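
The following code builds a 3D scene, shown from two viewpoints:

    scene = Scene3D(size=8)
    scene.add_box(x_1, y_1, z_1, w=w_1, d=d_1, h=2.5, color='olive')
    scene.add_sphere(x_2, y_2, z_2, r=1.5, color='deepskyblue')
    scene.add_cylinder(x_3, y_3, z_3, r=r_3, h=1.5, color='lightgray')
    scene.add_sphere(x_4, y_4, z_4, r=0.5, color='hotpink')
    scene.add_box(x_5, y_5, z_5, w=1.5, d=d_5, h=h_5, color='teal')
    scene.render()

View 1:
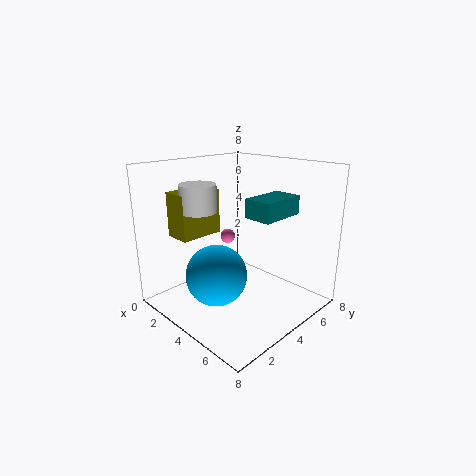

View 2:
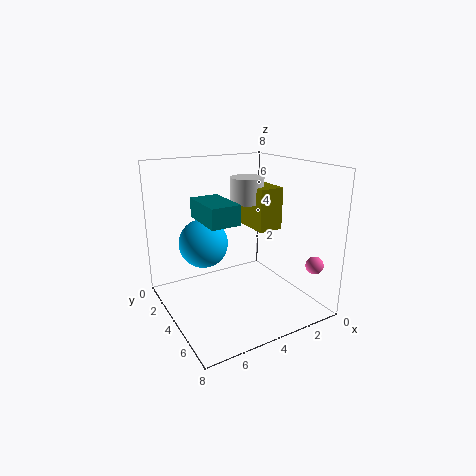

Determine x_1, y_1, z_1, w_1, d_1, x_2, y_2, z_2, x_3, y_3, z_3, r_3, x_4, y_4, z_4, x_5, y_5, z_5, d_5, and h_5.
x_1 = 1; y_1 = 1.5; z_1 = 4; w_1 = 1.5; d_1 = 2.5; x_2 = 5; y_2 = 1.5; z_2 = 3; x_3 = 2.5; y_3 = 2.5; z_3 = 5.5; r_3 = 1; x_4 = 0.5; y_4 = 6.5; z_4 = 2.5; x_5 = 5; y_5 = 3.5; z_5 = 5.5; d_5 = 2.5; h_5 = 1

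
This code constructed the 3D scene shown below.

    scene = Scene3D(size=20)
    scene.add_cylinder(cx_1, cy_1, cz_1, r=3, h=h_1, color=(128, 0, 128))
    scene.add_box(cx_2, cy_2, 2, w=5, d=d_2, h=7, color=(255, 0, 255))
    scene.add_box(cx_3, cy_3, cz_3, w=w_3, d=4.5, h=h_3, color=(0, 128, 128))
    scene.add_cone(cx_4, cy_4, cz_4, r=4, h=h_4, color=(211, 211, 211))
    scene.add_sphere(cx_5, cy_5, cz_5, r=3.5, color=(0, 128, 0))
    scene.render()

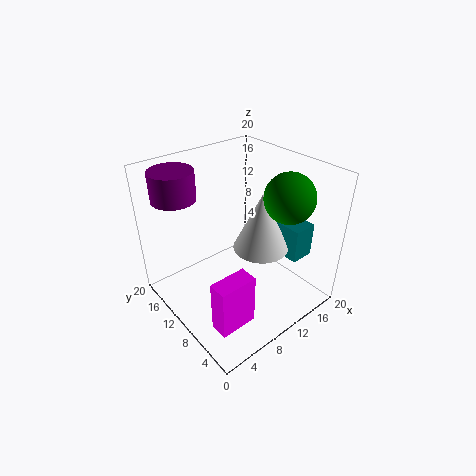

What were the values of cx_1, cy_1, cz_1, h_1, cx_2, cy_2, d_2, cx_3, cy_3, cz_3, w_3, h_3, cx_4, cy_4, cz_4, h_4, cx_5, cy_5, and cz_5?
cx_1 = 4; cy_1 = 16; cz_1 = 15.5; h_1 = 4; cx_2 = 2; cy_2 = 3; d_2 = 2.5; cx_3 = 16; cy_3 = 4.5; cz_3 = 6; w_3 = 3.5; h_3 = 5; cx_4 = 13.5; cy_4 = 9; cz_4 = 7.5; h_4 = 8.5; cx_5 = 16; cy_5 = 6.5; cz_5 = 15.5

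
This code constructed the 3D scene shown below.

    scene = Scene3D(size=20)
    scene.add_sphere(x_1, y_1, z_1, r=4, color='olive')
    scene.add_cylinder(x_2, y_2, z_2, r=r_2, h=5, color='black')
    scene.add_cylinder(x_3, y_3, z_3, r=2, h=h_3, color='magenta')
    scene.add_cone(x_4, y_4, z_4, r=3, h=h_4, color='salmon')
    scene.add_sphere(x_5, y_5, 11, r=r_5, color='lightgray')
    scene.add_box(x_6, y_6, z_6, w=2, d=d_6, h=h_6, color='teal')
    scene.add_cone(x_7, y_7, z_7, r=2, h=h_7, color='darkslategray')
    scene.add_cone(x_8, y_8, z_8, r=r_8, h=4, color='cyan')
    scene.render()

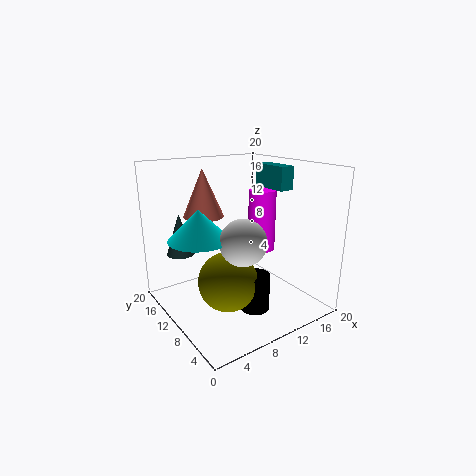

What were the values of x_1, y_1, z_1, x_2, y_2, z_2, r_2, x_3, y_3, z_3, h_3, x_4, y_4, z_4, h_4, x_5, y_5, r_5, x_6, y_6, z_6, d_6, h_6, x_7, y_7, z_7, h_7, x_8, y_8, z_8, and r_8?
x_1 = 7, y_1 = 8, z_1 = 5, x_2 = 10, y_2 = 6, z_2 = 1, r_2 = 2, x_3 = 15, y_3 = 11, z_3 = 7, h_3 = 9, x_4 = 8, y_4 = 16, z_4 = 12, h_4 = 7, x_5 = 8, y_5 = 6, r_5 = 3, x_6 = 13, y_6 = 5, z_6 = 17, d_6 = 5, h_6 = 3, x_7 = 4, y_7 = 16, z_7 = 7, h_7 = 6, x_8 = 4, y_8 = 10, z_8 = 11, r_8 = 4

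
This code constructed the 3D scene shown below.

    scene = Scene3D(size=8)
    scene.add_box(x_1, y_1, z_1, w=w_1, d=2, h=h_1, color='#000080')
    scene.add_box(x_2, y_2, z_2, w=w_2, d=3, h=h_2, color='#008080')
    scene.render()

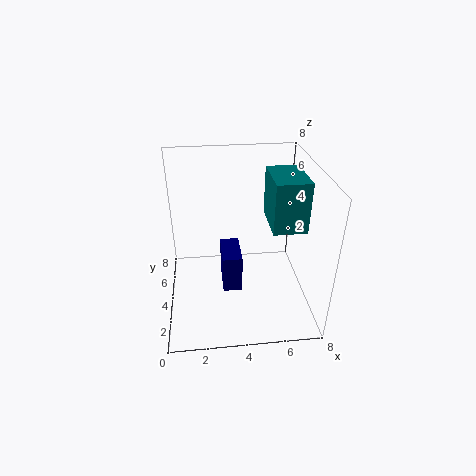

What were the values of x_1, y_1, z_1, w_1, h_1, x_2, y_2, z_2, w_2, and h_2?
x_1 = 3
y_1 = 2
z_1 = 2
w_1 = 1
h_1 = 2
x_2 = 6
y_2 = 4
z_2 = 4
w_2 = 2
h_2 = 3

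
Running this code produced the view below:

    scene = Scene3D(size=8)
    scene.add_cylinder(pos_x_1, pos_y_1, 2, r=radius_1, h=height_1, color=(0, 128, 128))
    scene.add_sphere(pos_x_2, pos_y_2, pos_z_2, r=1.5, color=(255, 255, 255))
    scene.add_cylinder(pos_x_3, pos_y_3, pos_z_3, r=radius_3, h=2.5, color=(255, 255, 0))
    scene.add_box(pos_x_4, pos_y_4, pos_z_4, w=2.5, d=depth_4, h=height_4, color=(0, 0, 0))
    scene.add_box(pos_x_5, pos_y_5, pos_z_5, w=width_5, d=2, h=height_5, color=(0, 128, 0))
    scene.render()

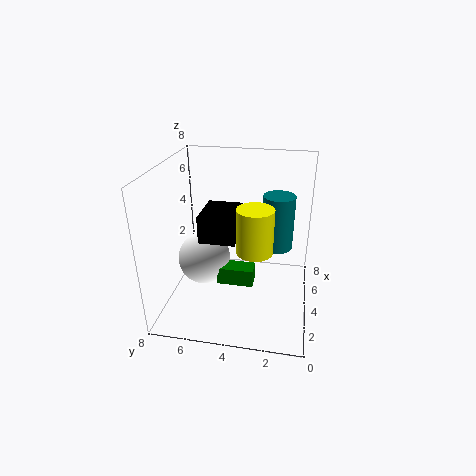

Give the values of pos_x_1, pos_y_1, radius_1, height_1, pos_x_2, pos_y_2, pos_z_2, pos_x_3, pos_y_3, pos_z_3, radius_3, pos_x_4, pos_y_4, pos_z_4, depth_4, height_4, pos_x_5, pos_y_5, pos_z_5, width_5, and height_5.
pos_x_1 = 7; pos_y_1 = 2; radius_1 = 1; height_1 = 3.5; pos_x_2 = 4; pos_y_2 = 6; pos_z_2 = 2.5; pos_x_3 = 3.5; pos_y_3 = 3; pos_z_3 = 3.5; radius_3 = 1; pos_x_4 = 3; pos_y_4 = 4; pos_z_4 = 4; depth_4 = 2; height_4 = 1.5; pos_x_5 = 3; pos_y_5 = 3; pos_z_5 = 1.5; width_5 = 1; height_5 = 1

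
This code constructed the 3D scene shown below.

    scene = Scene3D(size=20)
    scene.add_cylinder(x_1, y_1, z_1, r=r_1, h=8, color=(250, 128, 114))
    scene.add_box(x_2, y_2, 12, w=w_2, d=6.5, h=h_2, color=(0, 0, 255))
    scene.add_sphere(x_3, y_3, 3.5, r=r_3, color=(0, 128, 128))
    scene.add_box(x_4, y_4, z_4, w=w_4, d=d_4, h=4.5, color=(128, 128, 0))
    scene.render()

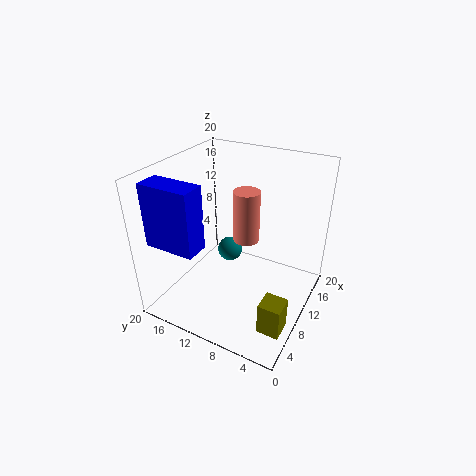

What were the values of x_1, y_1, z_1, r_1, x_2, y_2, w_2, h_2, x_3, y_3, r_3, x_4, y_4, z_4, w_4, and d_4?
x_1 = 14.5; y_1 = 11; z_1 = 7; r_1 = 2; x_2 = 0.5; y_2 = 11; w_2 = 3; h_2 = 8; x_3 = 15.5; y_3 = 14.5; r_3 = 2; x_4 = 4; y_4 = 1; z_4 = 0.5; w_4 = 3; d_4 = 3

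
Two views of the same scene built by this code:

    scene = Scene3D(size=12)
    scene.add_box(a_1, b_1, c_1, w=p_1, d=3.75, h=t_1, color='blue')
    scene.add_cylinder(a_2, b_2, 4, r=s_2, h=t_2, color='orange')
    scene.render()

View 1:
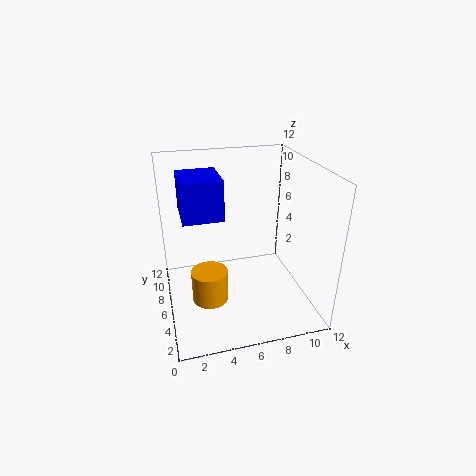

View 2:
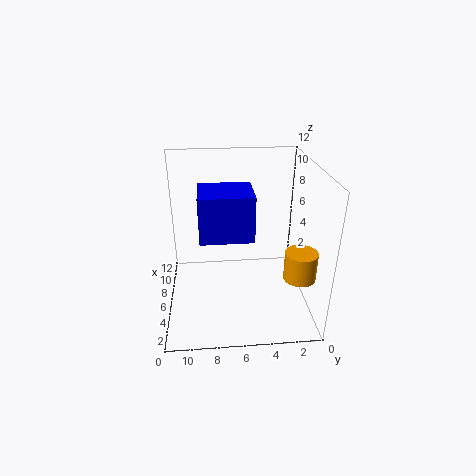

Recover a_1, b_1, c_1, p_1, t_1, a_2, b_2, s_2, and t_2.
a_1 = 1.5, b_1 = 5.25, c_1 = 8, p_1 = 3.25, t_1 = 3.25, a_2 = 2.75, b_2 = 1.5, s_2 = 1.25, t_2 = 2.25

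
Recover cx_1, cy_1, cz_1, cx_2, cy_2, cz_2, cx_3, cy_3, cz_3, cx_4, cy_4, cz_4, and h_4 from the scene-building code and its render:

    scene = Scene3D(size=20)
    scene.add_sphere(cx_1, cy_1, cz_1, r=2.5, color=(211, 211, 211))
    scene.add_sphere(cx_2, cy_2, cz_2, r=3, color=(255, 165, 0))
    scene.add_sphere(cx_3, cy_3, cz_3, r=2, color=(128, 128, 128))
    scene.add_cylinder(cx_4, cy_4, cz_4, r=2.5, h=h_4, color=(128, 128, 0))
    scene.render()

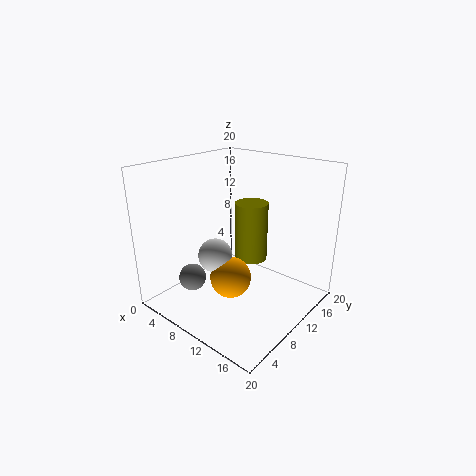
cx_1 = 6.5; cy_1 = 9; cz_1 = 6.5; cx_2 = 9; cy_2 = 9.5; cz_2 = 3.5; cx_3 = 4; cy_3 = 6.5; cz_3 = 3; cx_4 = 8.5; cy_4 = 15; cz_4 = 4.5; h_4 = 9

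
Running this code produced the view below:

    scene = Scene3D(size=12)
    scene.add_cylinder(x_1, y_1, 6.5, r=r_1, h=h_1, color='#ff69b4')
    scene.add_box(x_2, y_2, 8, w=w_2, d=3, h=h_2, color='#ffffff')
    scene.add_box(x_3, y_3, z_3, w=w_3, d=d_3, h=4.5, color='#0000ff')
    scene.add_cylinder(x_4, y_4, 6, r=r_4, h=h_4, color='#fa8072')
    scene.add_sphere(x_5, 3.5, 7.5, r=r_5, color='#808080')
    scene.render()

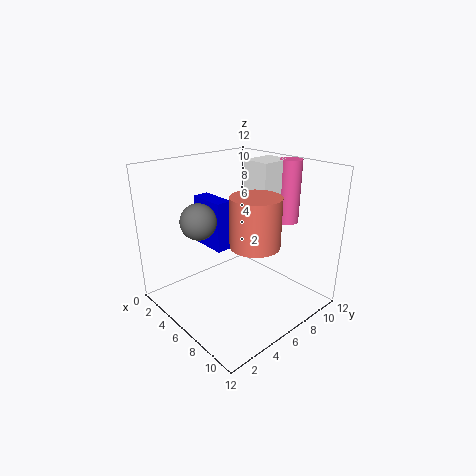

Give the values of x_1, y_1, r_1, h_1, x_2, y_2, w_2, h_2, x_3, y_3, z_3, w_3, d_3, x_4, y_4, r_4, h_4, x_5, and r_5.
x_1 = 7; y_1 = 11; r_1 = 1; h_1 = 5.5; x_2 = 4.5; y_2 = 8; w_2 = 2.5; h_2 = 4; x_3 = 0.5; y_3 = 5.5; z_3 = 4; w_3 = 3.5; d_3 = 1.5; x_4 = 8; y_4 = 6; r_4 = 2; h_4 = 4; x_5 = 4; r_5 = 1.5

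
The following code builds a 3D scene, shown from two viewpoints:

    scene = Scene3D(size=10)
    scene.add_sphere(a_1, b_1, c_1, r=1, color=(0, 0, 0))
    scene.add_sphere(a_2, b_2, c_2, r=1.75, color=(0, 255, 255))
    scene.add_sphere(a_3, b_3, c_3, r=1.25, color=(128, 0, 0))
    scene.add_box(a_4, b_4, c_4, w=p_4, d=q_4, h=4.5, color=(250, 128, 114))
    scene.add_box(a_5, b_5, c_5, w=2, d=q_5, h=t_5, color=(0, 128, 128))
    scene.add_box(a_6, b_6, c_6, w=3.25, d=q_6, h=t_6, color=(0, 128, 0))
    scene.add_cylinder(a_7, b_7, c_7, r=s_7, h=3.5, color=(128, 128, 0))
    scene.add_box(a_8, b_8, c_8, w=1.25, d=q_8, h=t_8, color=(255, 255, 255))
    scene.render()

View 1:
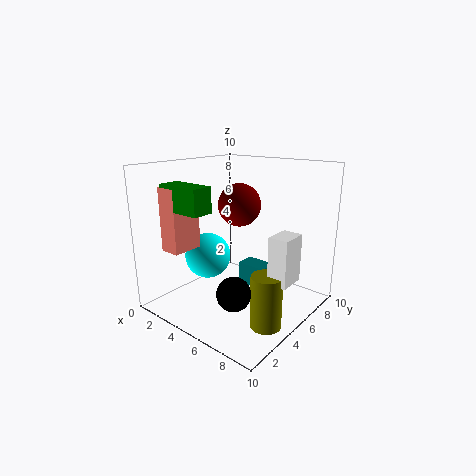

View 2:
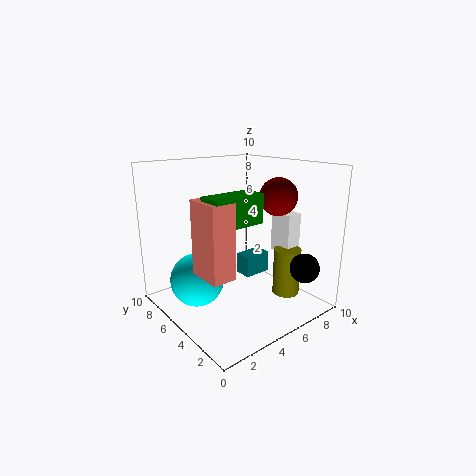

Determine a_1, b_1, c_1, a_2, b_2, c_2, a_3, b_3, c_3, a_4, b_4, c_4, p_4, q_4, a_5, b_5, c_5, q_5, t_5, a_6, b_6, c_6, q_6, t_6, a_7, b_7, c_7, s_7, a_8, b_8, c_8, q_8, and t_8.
a_1 = 7.75
b_1 = 1.25
c_1 = 3.25
a_2 = 1.75
b_2 = 5.25
c_2 = 2.75
a_3 = 6.75
b_3 = 3
c_3 = 8
a_4 = 0.75
b_4 = 1.75
c_4 = 4
p_4 = 1.5
q_4 = 2.25
a_5 = 5.5
b_5 = 4.5
c_5 = 2
q_5 = 1.25
t_5 = 1.5
a_6 = 1
b_6 = 1.75
c_6 = 7
q_6 = 1.5
t_6 = 1.75
a_7 = 8.5
b_7 = 3.5
c_7 = 0.25
s_7 = 1
a_8 = 8.5
b_8 = 3.5
c_8 = 3.25
q_8 = 1.75
t_8 = 3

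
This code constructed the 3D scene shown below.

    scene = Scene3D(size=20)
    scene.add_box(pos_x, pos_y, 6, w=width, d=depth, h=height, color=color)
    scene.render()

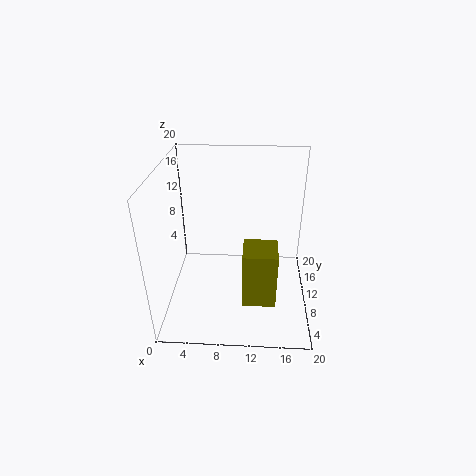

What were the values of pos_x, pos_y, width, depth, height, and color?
pos_x = 11, pos_y = 1, width = 4, depth = 4, height = 7, color = 'olive'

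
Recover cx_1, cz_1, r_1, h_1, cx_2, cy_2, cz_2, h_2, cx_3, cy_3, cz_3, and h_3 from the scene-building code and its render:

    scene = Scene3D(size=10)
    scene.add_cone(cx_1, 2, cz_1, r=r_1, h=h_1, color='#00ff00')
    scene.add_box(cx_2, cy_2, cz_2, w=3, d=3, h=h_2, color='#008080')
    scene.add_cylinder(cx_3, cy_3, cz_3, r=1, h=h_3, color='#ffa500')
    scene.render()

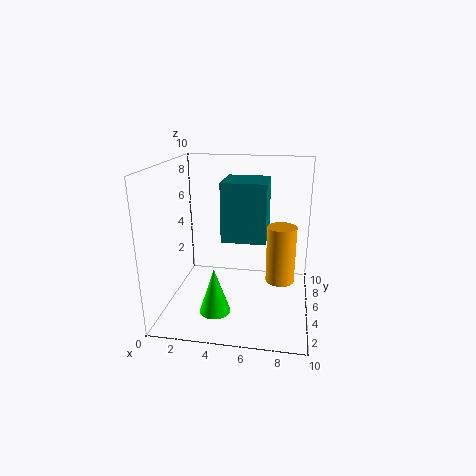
cx_1 = 4
cz_1 = 1
r_1 = 1
h_1 = 3
cx_2 = 4
cy_2 = 4
cz_2 = 5
h_2 = 4
cx_3 = 8
cy_3 = 5
cz_3 = 2
h_3 = 4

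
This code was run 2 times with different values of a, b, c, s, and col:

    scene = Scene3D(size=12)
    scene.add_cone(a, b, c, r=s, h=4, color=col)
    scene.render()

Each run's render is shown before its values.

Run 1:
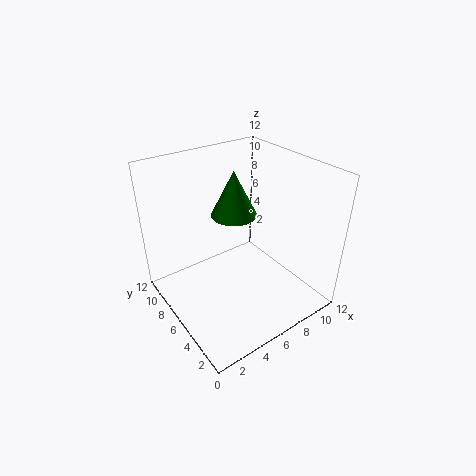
a = 7, b = 8, c = 7, s = 2, col = 'green'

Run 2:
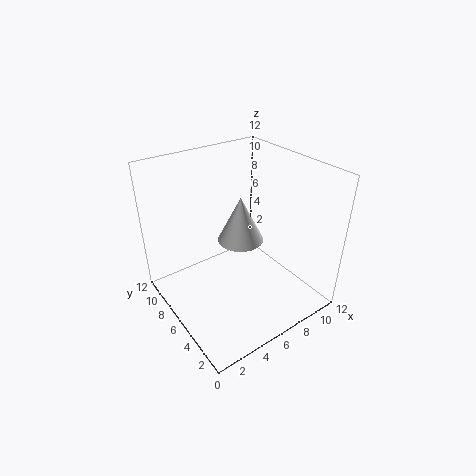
a = 7, b = 7, c = 5, s = 2, col = 'white'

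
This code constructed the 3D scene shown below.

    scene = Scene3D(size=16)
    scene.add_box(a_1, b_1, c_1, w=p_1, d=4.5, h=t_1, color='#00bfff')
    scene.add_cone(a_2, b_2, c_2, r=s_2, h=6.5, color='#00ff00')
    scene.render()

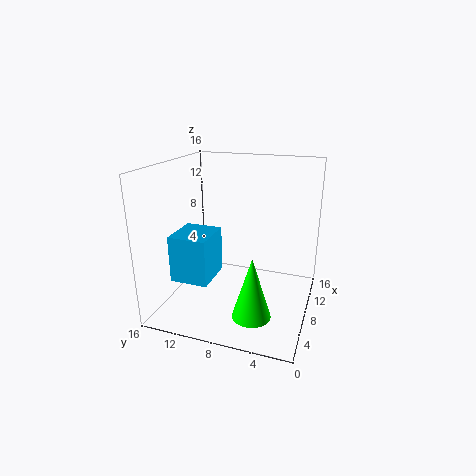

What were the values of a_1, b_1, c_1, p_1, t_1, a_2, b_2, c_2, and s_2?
a_1 = 5.5
b_1 = 11
c_1 = 2.5
p_1 = 5
t_1 = 5.5
a_2 = 3.5
b_2 = 5
c_2 = 1.5
s_2 = 2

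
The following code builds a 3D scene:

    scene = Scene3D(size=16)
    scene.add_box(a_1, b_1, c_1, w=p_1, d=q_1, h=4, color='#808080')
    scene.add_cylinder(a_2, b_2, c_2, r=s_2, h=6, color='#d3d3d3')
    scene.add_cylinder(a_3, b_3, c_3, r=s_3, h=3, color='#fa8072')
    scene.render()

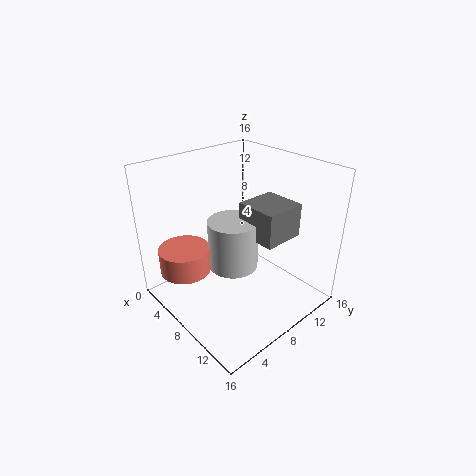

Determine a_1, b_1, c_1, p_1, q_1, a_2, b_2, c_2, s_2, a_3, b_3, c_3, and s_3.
a_1 = 6, b_1 = 10, c_1 = 7, p_1 = 5, q_1 = 5, a_2 = 6, b_2 = 9, c_2 = 3, s_2 = 3, a_3 = 3, b_3 = 4, c_3 = 3, s_3 = 3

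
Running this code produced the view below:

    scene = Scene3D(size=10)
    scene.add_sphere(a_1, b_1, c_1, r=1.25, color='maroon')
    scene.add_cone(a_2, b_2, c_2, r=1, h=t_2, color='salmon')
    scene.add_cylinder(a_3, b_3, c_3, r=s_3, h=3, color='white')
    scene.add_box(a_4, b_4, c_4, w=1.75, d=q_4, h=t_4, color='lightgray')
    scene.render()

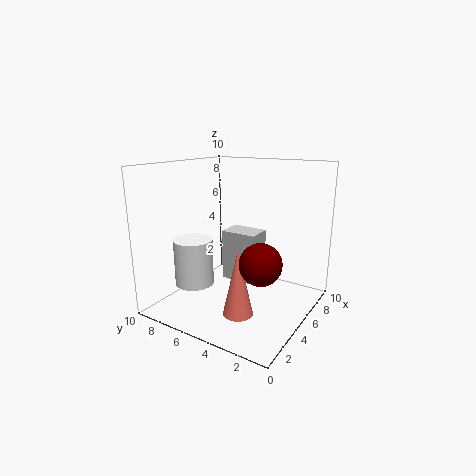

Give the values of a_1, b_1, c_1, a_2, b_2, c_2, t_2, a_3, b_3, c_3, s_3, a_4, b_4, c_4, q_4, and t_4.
a_1 = 2.25; b_1 = 1.75; c_1 = 4.75; a_2 = 3; b_2 = 3.75; c_2 = 0.5; t_2 = 4.5; a_3 = 2; b_3 = 6.5; c_3 = 2.5; s_3 = 1.25; a_4 = 4.5; b_4 = 3.5; c_4 = 2; q_4 = 2.5; t_4 = 3.5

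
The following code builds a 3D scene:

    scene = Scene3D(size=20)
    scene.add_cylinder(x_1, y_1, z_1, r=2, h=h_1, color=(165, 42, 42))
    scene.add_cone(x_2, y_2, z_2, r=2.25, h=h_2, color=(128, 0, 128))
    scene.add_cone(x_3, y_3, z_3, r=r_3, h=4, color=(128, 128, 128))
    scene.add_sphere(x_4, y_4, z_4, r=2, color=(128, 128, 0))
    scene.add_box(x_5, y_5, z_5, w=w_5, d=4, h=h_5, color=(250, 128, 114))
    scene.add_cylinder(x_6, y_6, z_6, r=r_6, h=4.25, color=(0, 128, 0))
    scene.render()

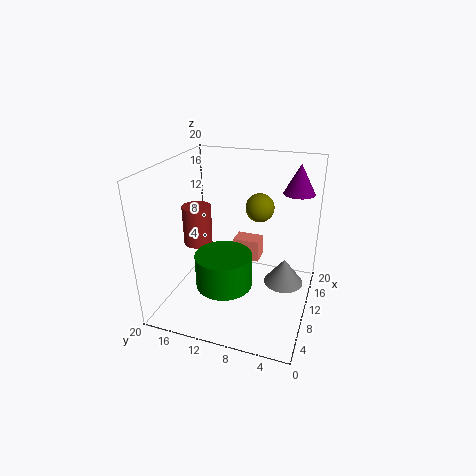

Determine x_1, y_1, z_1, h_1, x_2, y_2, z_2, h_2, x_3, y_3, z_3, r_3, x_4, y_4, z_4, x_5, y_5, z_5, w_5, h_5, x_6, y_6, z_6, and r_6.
x_1 = 9.25; y_1 = 15.75; z_1 = 8.75; h_1 = 5.5; x_2 = 16; y_2 = 3; z_2 = 15.25; h_2 = 4.25; x_3 = 14.25; y_3 = 4; z_3 = 1.25; r_3 = 3; x_4 = 12.75; y_4 = 7.75; z_4 = 13.75; x_5 = 13.5; y_5 = 8; z_5 = 4.5; w_5 = 2.75; h_5 = 3.25; x_6 = 4; y_6 = 9.75; z_6 = 6.5; r_6 = 3.5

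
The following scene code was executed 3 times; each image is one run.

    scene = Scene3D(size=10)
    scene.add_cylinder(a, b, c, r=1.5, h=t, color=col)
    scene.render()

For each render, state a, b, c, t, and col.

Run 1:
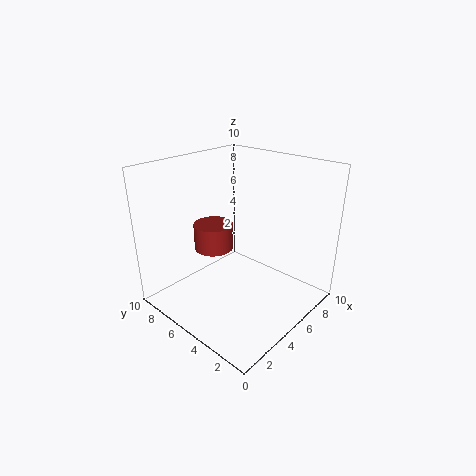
a = 5.5, b = 8, c = 3, t = 2, col = 'brown'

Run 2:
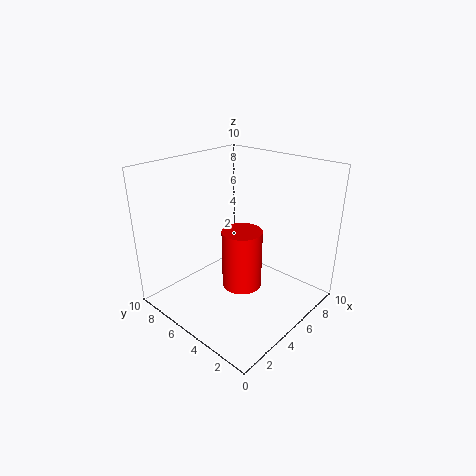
a = 6, b = 5.5, c = 0.5, t = 4.5, col = 'red'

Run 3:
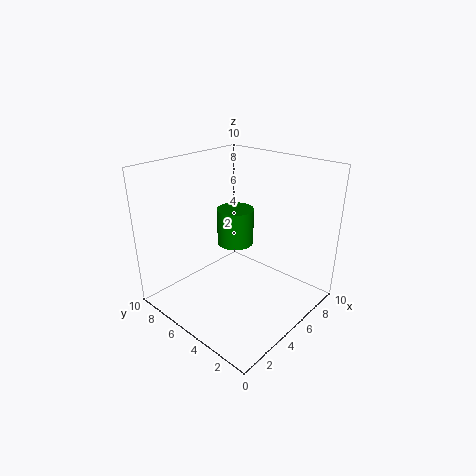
a = 8, b = 8, c = 2.5, t = 3, col = 'green'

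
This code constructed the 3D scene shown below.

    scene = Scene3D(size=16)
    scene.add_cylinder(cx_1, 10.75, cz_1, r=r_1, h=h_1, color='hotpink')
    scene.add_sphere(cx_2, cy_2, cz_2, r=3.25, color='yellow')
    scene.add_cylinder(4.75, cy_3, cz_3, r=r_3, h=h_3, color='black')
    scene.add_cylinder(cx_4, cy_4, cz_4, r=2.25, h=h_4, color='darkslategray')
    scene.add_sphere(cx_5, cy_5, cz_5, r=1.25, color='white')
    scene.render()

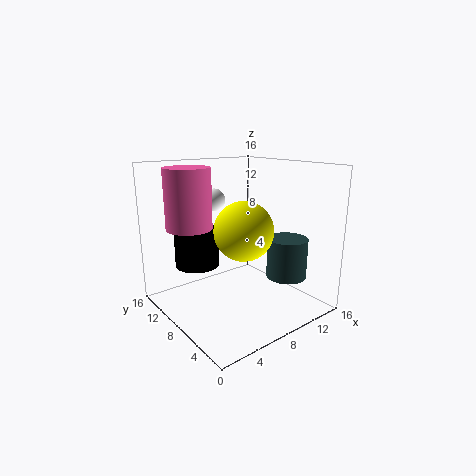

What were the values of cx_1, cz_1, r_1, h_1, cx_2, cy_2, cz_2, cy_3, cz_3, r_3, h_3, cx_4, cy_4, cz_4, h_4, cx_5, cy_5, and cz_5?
cx_1 = 3.5; cz_1 = 9.25; r_1 = 2.5; h_1 = 6.5; cx_2 = 8; cy_2 = 7; cz_2 = 9; cy_3 = 11.5; cz_3 = 4.5; r_3 = 2.5; h_3 = 4.25; cx_4 = 12.25; cy_4 = 4.5; cz_4 = 3.5; h_4 = 4.5; cx_5 = 6.75; cy_5 = 10.75; cz_5 = 12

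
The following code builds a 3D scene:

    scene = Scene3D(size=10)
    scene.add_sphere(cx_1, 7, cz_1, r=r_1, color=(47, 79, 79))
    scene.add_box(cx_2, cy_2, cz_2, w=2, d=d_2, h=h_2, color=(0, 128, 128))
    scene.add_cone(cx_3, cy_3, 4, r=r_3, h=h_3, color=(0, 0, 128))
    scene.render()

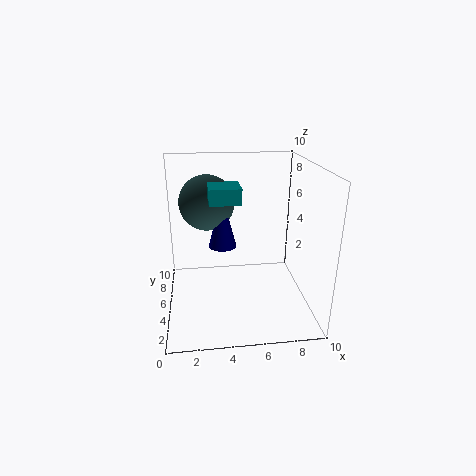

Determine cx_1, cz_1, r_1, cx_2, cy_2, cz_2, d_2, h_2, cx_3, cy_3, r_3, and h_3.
cx_1 = 3; cz_1 = 7; r_1 = 2; cx_2 = 3; cy_2 = 3; cz_2 = 8; d_2 = 2; h_2 = 1; cx_3 = 4; cy_3 = 6; r_3 = 1; h_3 = 4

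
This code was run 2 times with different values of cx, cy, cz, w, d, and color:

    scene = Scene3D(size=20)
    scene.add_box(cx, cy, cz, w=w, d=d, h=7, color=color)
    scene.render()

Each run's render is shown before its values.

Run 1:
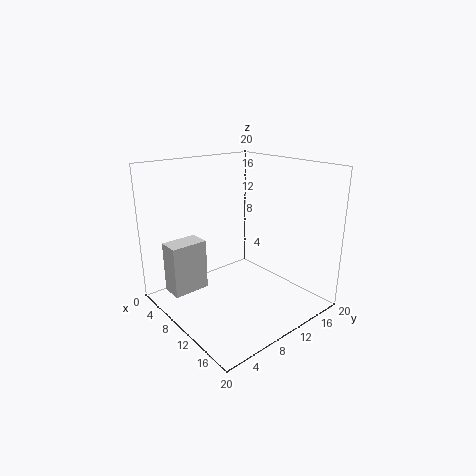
cx = 5
cy = 1
cz = 3
w = 3
d = 5
color = 'lightgray'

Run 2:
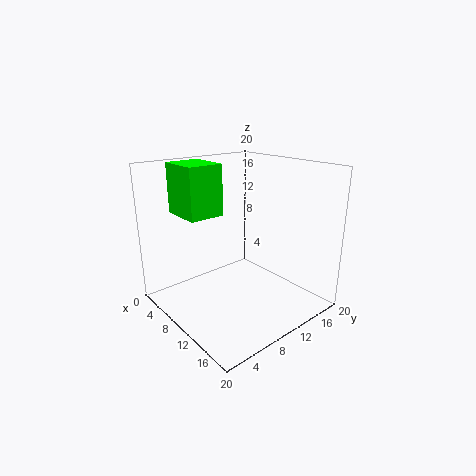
cx = 2
cy = 4
cz = 13
w = 6
d = 5
color = 'lime'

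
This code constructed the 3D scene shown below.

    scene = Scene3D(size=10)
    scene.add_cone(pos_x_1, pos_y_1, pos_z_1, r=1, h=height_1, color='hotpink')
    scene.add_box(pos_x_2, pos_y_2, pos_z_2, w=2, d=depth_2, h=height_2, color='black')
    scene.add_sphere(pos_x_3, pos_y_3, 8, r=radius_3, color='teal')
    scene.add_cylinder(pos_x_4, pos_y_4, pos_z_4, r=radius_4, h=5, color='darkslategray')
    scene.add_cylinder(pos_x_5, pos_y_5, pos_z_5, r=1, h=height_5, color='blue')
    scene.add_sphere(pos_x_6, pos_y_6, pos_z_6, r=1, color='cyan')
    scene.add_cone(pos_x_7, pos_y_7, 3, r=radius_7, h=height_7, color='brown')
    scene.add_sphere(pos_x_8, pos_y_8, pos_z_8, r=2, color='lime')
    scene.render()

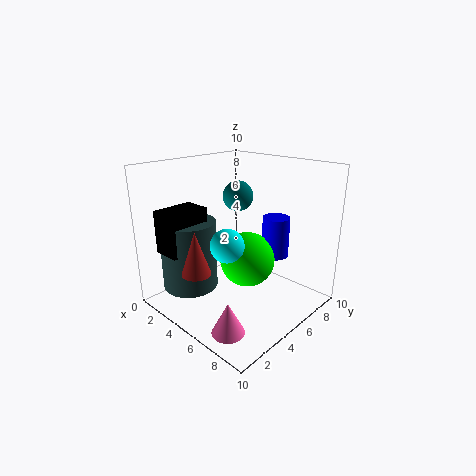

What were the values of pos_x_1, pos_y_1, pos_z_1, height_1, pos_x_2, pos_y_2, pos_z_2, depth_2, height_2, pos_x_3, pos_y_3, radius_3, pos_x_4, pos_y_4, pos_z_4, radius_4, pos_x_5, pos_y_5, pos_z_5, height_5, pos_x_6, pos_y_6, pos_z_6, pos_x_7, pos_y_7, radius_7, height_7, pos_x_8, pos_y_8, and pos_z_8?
pos_x_1 = 8
pos_y_1 = 1
pos_z_1 = 1
height_1 = 2
pos_x_2 = 1
pos_y_2 = 1
pos_z_2 = 4
depth_2 = 3
height_2 = 3
pos_x_3 = 5
pos_y_3 = 5
radius_3 = 1
pos_x_4 = 2
pos_y_4 = 3
pos_z_4 = 1
radius_4 = 2
pos_x_5 = 6
pos_y_5 = 8
pos_z_5 = 3
height_5 = 3
pos_x_6 = 7
pos_y_6 = 2
pos_z_6 = 6
pos_x_7 = 4
pos_y_7 = 2
radius_7 = 1
height_7 = 3
pos_x_8 = 5
pos_y_8 = 6
pos_z_8 = 3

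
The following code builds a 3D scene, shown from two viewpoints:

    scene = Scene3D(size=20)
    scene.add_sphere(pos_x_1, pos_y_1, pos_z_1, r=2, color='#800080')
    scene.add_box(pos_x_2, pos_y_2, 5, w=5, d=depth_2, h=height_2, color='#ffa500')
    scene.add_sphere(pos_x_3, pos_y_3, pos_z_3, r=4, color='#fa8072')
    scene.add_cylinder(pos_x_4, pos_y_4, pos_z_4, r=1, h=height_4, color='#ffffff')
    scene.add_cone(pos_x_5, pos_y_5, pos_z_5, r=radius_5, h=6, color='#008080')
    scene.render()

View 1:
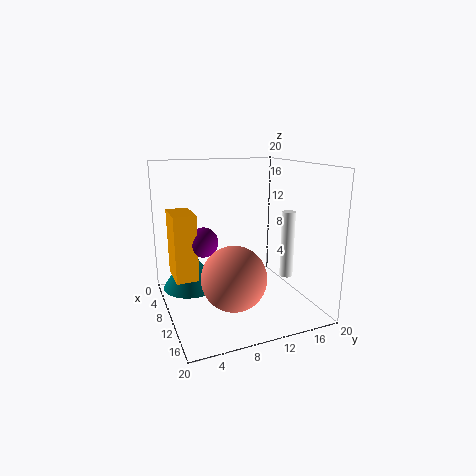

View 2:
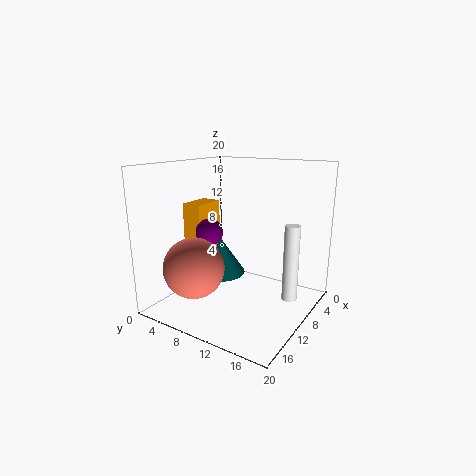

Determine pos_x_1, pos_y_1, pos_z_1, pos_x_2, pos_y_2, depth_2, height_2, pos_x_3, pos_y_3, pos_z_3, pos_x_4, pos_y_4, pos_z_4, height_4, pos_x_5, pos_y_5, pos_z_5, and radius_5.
pos_x_1 = 10
pos_y_1 = 5
pos_z_1 = 10
pos_x_2 = 6
pos_y_2 = 1
depth_2 = 3
height_2 = 9
pos_x_3 = 16
pos_y_3 = 7
pos_z_3 = 7
pos_x_4 = 10
pos_y_4 = 18
pos_z_4 = 3
height_4 = 10
pos_x_5 = 6
pos_y_5 = 4
pos_z_5 = 2
radius_5 = 4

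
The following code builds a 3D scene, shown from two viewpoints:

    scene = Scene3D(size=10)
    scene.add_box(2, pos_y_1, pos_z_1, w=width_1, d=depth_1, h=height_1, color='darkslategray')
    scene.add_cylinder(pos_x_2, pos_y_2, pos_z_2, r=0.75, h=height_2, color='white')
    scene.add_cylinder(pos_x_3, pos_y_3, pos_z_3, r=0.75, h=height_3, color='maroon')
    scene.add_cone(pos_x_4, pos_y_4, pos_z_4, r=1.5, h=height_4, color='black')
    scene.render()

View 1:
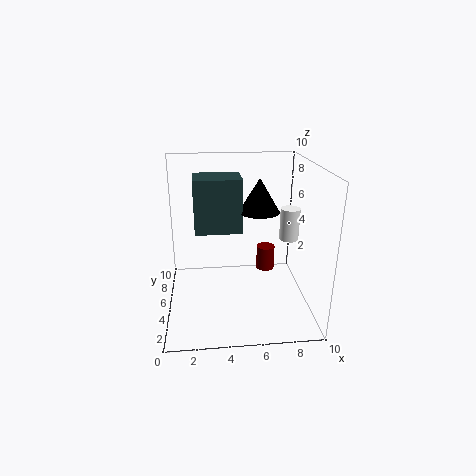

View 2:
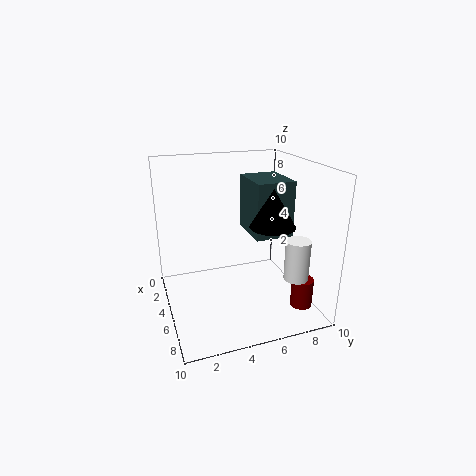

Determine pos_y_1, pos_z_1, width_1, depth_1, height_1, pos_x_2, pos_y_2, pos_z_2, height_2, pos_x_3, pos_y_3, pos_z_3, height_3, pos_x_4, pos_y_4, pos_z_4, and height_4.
pos_y_1 = 6.25; pos_z_1 = 4.75; width_1 = 3.5; depth_1 = 2.75; height_1 = 4; pos_x_2 = 9.25; pos_y_2 = 7.25; pos_z_2 = 3.75; height_2 = 2.5; pos_x_3 = 7.75; pos_y_3 = 8.75; pos_z_3 = 0.5; height_3 = 2; pos_x_4 = 6.75; pos_y_4 = 6.75; pos_z_4 = 6.25; height_4 = 2.5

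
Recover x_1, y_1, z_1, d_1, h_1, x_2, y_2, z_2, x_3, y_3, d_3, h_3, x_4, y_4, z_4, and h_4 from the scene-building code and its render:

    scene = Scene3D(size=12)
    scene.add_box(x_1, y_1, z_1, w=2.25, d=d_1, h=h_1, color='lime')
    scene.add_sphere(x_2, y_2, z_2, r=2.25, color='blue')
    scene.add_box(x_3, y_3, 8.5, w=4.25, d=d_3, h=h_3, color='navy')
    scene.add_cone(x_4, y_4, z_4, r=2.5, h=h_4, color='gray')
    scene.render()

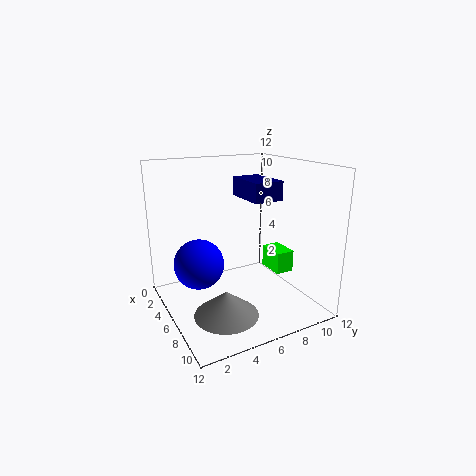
x_1 = 6.75
y_1 = 8
z_1 = 3.5
d_1 = 1.5
h_1 = 1.75
x_2 = 3.25
y_2 = 3.5
z_2 = 3
x_3 = 1.25
y_3 = 8
d_3 = 2.75
h_3 = 1.75
x_4 = 8.75
y_4 = 3.5
z_4 = 1
h_4 = 2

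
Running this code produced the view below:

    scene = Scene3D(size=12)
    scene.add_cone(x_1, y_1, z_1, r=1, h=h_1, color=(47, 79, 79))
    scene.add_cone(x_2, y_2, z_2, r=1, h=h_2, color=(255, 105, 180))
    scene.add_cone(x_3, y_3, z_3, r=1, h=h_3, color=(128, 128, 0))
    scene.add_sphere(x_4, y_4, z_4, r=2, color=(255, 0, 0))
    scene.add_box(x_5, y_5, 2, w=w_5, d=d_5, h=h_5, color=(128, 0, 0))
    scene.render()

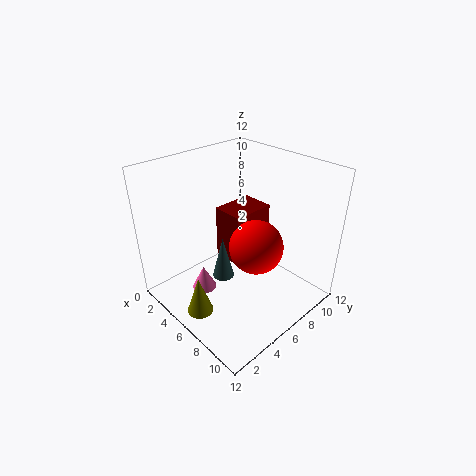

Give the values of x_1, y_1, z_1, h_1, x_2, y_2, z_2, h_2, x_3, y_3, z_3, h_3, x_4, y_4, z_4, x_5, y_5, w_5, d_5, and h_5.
x_1 = 4, y_1 = 6, z_1 = 1, h_1 = 4, x_2 = 5, y_2 = 3, z_2 = 2, h_2 = 2, x_3 = 7, y_3 = 1, z_3 = 2, h_3 = 3, x_4 = 9, y_4 = 5, z_4 = 7, x_5 = 2, y_5 = 7, w_5 = 3, d_5 = 4, h_5 = 5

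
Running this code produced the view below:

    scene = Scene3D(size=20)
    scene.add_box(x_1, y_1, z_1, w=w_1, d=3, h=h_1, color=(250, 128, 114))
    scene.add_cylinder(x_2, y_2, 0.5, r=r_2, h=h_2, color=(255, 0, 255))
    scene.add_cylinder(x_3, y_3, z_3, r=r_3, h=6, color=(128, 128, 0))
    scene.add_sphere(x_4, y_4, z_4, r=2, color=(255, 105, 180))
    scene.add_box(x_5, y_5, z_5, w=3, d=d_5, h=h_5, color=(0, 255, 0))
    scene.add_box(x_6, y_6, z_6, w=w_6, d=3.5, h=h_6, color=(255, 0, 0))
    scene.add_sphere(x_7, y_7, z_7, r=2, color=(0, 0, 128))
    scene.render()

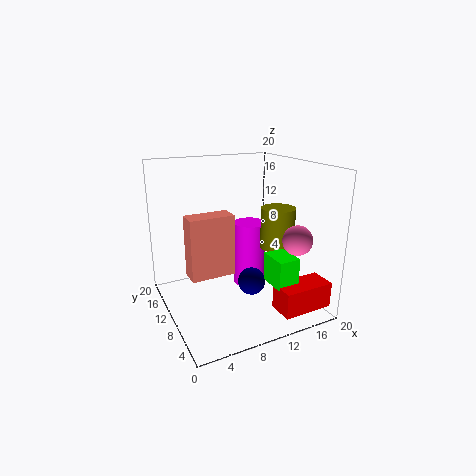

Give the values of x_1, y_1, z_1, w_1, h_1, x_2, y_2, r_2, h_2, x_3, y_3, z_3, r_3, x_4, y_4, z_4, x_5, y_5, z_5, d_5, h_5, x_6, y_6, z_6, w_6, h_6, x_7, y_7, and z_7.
x_1 = 3.5
y_1 = 11
z_1 = 4
w_1 = 6.5
h_1 = 9
x_2 = 14
y_2 = 14
r_2 = 2.5
h_2 = 10
x_3 = 16.5
y_3 = 10
z_3 = 7.5
r_3 = 2.5
x_4 = 16
y_4 = 4.5
z_4 = 10.5
x_5 = 12.5
y_5 = 3
z_5 = 4.5
d_5 = 4
h_5 = 4
x_6 = 12.5
y_6 = 1
z_6 = 1.5
w_6 = 7
h_6 = 3.5
x_7 = 12
y_7 = 9.5
z_7 = 3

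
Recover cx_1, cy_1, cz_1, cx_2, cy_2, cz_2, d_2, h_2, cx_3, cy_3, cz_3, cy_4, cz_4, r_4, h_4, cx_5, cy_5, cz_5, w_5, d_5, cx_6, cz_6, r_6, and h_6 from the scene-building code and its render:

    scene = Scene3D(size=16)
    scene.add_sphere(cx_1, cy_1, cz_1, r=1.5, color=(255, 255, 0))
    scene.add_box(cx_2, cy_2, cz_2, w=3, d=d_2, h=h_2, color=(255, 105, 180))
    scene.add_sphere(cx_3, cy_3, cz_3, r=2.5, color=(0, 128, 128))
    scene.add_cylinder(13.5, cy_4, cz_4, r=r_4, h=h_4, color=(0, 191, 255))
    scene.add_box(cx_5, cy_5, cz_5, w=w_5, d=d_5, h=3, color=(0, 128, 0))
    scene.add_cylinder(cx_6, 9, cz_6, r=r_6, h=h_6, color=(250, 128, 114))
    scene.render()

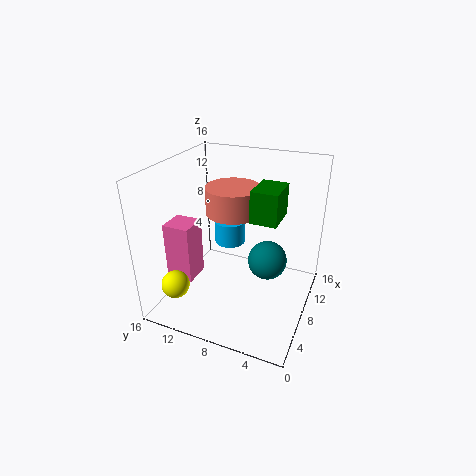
cx_1 = 2.5; cy_1 = 13; cz_1 = 4; cx_2 = 4; cy_2 = 12; cz_2 = 3.5; d_2 = 3; h_2 = 6.5; cx_3 = 13; cy_3 = 6; cz_3 = 2.5; cy_4 = 11.5; cz_4 = 4; r_4 = 2; h_4 = 3; cx_5 = 3.5; cy_5 = 2.5; cz_5 = 12.5; w_5 = 3.5; d_5 = 2.5; cx_6 = 9; cz_6 = 10.5; r_6 = 3; h_6 = 3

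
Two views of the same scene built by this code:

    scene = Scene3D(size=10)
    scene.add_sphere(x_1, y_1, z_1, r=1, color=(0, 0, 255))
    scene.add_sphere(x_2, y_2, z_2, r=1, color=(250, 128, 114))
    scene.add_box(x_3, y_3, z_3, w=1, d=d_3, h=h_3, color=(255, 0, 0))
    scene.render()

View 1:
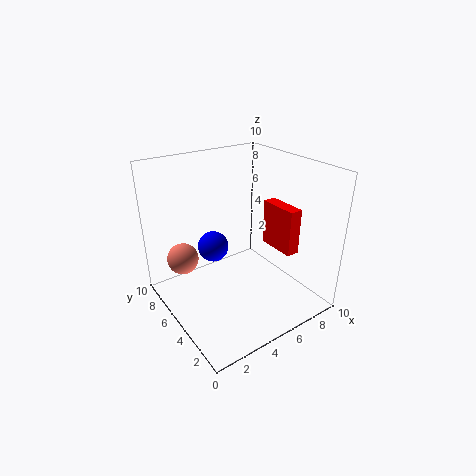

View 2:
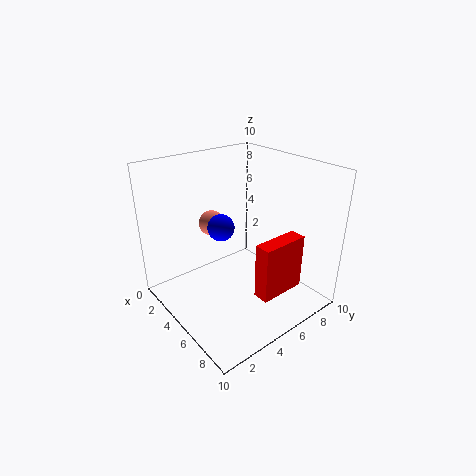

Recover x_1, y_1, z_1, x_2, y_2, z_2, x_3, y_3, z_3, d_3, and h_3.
x_1 = 3; y_1 = 5; z_1 = 5; x_2 = 1; y_2 = 5.5; z_2 = 4.5; x_3 = 8.5; y_3 = 3.5; z_3 = 3; d_3 = 3; h_3 = 3.5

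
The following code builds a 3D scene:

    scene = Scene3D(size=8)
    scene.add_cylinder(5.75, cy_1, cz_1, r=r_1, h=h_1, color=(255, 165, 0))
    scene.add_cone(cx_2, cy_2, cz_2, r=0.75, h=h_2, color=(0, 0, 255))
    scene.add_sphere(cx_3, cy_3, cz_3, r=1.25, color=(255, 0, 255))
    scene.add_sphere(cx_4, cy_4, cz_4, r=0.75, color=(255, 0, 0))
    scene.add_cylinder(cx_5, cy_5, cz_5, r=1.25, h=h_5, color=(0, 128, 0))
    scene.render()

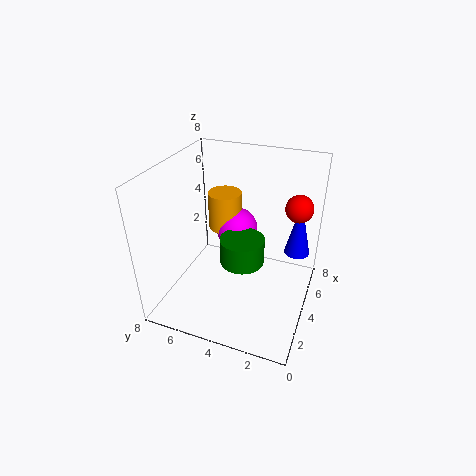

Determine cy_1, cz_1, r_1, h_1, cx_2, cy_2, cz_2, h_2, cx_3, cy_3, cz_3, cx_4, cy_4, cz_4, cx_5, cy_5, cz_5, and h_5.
cy_1 = 5.5
cz_1 = 3.5
r_1 = 1
h_1 = 2.25
cx_2 = 6
cy_2 = 1
cz_2 = 2.5
h_2 = 3.25
cx_3 = 5.75
cy_3 = 4.75
cz_3 = 3.5
cx_4 = 5.25
cy_4 = 1
cz_4 = 5.75
cx_5 = 4
cy_5 = 3.75
cz_5 = 2.5
h_5 = 1.5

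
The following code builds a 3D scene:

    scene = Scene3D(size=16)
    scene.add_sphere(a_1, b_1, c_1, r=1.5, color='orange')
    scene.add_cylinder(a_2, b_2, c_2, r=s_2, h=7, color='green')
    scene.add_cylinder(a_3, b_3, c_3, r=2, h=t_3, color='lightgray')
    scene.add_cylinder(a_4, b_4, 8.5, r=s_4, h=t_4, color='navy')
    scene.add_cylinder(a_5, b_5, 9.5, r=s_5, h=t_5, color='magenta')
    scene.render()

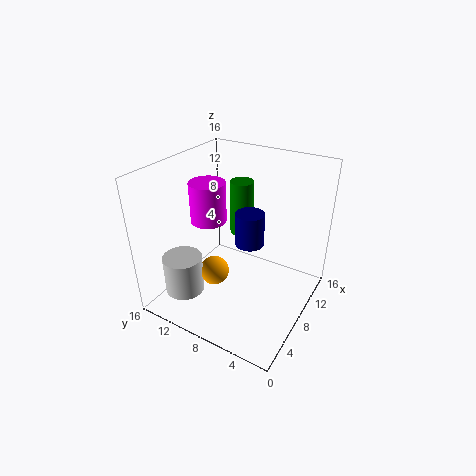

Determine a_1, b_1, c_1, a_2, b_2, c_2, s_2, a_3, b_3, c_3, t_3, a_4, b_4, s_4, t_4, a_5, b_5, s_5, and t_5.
a_1 = 4
b_1 = 8.5
c_1 = 6
a_2 = 14
b_2 = 11
c_2 = 5
s_2 = 1.5
a_3 = 2
b_3 = 11
c_3 = 4
t_3 = 4
a_4 = 7
b_4 = 6
s_4 = 1.5
t_4 = 3.5
a_5 = 7.5
b_5 = 11.5
s_5 = 2
t_5 = 4.5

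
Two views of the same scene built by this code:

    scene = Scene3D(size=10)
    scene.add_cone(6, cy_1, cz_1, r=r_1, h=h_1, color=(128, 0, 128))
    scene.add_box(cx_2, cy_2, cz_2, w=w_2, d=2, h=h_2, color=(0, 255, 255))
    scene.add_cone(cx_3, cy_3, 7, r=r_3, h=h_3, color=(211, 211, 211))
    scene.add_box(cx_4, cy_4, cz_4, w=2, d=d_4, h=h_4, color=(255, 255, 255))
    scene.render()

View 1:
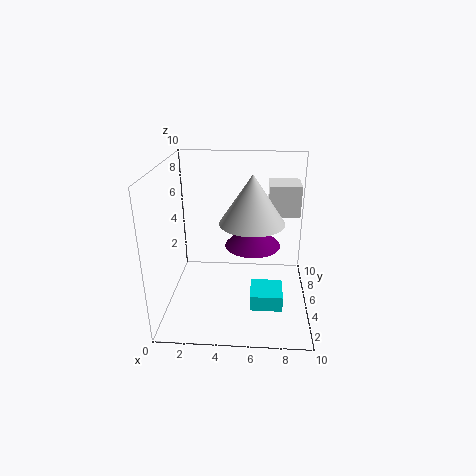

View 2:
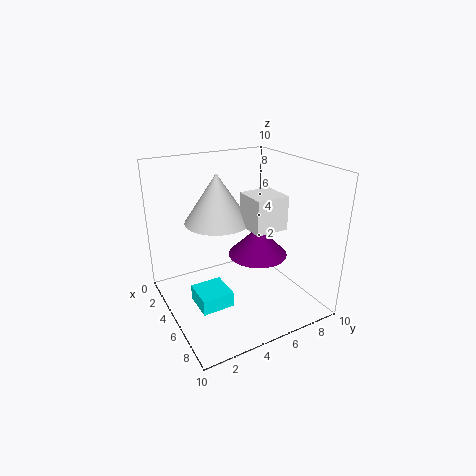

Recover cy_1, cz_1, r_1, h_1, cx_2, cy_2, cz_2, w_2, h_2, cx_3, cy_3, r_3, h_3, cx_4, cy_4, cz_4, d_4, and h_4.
cy_1 = 6
cz_1 = 4
r_1 = 2
h_1 = 2
cx_2 = 6
cy_2 = 1
cz_2 = 2
w_2 = 2
h_2 = 1
cx_3 = 6
cy_3 = 3
r_3 = 2
h_3 = 3
cx_4 = 7
cy_4 = 4
cz_4 = 7
d_4 = 2
h_4 = 2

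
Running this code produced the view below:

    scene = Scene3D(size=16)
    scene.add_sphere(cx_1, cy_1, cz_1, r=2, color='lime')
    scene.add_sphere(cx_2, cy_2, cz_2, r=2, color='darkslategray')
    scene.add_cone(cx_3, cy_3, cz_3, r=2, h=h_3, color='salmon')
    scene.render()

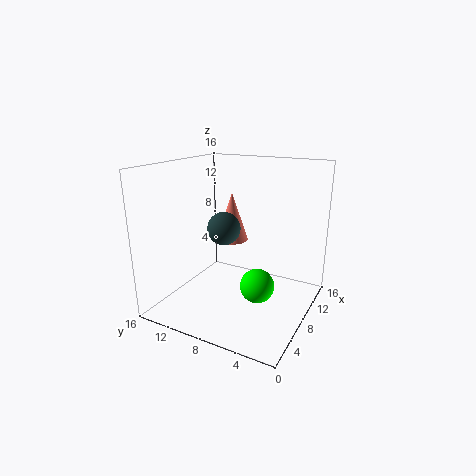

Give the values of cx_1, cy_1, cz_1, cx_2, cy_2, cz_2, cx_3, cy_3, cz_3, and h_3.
cx_1 = 9; cy_1 = 6; cz_1 = 2; cx_2 = 10; cy_2 = 11; cz_2 = 8; cx_3 = 12; cy_3 = 11; cz_3 = 6; h_3 = 6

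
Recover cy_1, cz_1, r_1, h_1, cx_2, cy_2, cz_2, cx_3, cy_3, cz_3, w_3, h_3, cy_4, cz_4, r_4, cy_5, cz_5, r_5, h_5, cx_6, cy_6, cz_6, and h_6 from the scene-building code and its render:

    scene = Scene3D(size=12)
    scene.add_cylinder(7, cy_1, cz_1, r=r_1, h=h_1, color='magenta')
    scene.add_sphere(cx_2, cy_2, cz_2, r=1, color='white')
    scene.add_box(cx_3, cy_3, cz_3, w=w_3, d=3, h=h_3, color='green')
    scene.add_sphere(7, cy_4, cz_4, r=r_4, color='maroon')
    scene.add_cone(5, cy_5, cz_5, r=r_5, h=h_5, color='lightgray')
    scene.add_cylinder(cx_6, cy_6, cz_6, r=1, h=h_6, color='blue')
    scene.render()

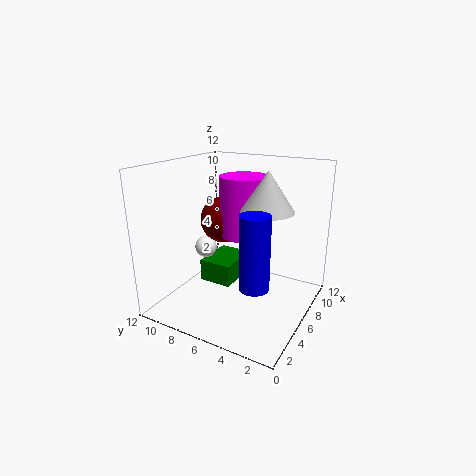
cy_1 = 6
cz_1 = 6
r_1 = 2
h_1 = 5
cx_2 = 7
cy_2 = 10
cz_2 = 4
cx_3 = 6
cy_3 = 7
cz_3 = 1
w_3 = 4
h_3 = 2
cy_4 = 8
cz_4 = 7
r_4 = 2
cy_5 = 3
cz_5 = 9
r_5 = 2
h_5 = 3
cx_6 = 1
cy_6 = 2
cz_6 = 5
h_6 = 5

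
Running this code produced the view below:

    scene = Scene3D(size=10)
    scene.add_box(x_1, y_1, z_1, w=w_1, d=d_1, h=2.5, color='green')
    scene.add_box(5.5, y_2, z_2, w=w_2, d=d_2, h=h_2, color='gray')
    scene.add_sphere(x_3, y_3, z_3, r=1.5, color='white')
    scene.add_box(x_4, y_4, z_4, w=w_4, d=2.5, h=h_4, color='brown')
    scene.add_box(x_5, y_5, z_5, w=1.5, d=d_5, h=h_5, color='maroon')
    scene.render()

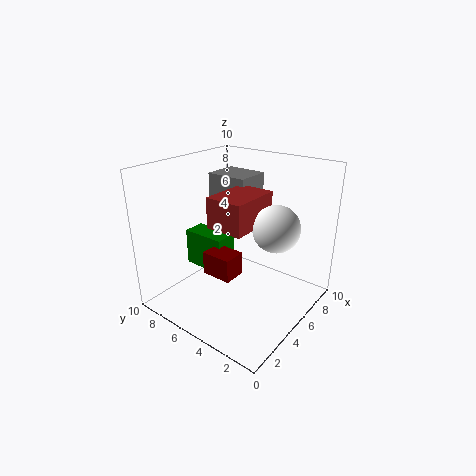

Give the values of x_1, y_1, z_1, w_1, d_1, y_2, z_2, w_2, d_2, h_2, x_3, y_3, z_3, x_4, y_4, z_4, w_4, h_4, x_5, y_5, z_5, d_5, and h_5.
x_1 = 3; y_1 = 5; z_1 = 3; w_1 = 1.5; d_1 = 3; y_2 = 5; z_2 = 7; w_2 = 2.5; d_2 = 3; h_2 = 2; x_3 = 5; y_3 = 2; z_3 = 6.5; x_4 = 2.5; y_4 = 3; z_4 = 6.5; w_4 = 3.5; h_4 = 2; x_5 = 2; y_5 = 3.5; z_5 = 3.5; d_5 = 2; h_5 = 1.5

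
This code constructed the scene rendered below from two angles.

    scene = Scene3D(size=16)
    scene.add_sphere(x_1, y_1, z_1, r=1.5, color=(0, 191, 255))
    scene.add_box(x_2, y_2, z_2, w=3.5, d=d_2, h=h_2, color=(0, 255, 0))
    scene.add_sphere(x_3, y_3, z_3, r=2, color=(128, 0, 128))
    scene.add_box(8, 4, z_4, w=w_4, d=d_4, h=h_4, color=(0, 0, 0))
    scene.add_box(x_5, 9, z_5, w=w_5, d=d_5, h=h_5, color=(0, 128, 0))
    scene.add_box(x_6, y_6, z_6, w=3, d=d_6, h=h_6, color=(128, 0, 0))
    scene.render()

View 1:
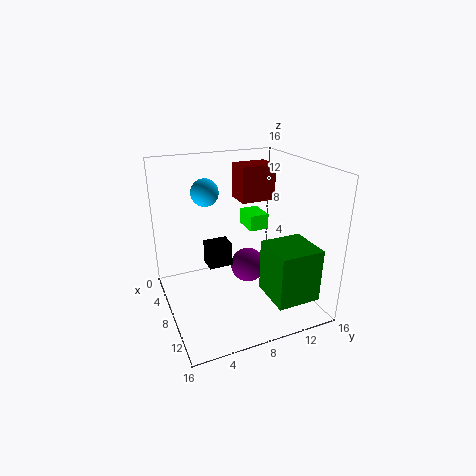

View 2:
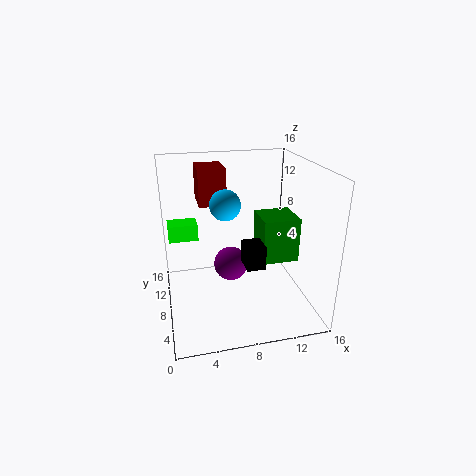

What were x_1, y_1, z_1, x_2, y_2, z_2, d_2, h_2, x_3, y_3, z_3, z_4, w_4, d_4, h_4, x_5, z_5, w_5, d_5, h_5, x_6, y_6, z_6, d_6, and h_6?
x_1 = 6; y_1 = 5; z_1 = 13; x_2 = 0.5; y_2 = 11.5; z_2 = 6.5; d_2 = 2.5; h_2 = 2; x_3 = 7.5; y_3 = 9.5; z_3 = 4; z_4 = 6; w_4 = 2; d_4 = 2.5; h_4 = 2.5; x_5 = 11.5; z_5 = 3.5; w_5 = 4.5; d_5 = 4.5; h_5 = 5.5; x_6 = 4; y_6 = 9; z_6 = 11.5; d_6 = 4; h_6 = 4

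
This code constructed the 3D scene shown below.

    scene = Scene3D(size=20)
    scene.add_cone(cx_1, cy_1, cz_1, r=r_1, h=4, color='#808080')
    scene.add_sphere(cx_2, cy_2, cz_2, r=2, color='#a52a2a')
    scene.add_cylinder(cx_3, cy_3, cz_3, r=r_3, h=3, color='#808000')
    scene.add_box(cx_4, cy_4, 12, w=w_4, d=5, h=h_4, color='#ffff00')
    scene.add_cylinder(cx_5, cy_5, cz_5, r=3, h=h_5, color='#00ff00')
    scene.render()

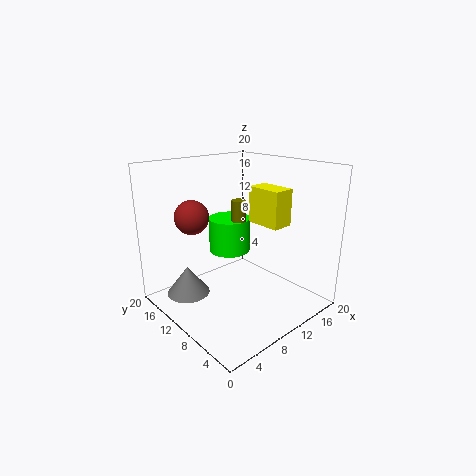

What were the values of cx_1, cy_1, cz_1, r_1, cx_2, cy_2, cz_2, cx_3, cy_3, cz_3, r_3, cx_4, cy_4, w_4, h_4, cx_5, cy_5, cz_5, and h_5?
cx_1 = 4
cy_1 = 14
cz_1 = 2
r_1 = 3
cx_2 = 2
cy_2 = 9
cz_2 = 15
cx_3 = 11
cy_3 = 11
cz_3 = 12
r_3 = 1
cx_4 = 12
cy_4 = 5
w_4 = 3
h_4 = 5
cx_5 = 11
cy_5 = 13
cz_5 = 7
h_5 = 5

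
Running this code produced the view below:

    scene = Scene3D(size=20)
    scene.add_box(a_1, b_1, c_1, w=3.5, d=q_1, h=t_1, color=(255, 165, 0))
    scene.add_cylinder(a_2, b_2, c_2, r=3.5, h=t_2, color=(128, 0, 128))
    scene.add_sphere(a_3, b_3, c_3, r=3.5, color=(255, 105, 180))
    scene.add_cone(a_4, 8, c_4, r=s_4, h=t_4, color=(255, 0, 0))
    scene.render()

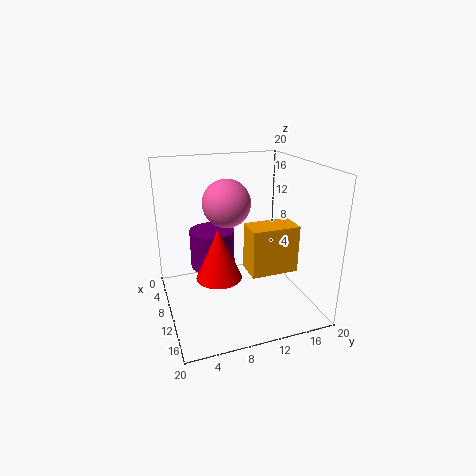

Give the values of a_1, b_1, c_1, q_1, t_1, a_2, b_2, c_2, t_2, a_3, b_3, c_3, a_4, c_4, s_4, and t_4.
a_1 = 13.5; b_1 = 9.5; c_1 = 7.5; q_1 = 6; t_1 = 6; a_2 = 3.5; b_2 = 8; c_2 = 3; t_2 = 6; a_3 = 6.5; b_3 = 9.5; c_3 = 14; a_4 = 7; c_4 = 2.5; s_4 = 3.5; t_4 = 8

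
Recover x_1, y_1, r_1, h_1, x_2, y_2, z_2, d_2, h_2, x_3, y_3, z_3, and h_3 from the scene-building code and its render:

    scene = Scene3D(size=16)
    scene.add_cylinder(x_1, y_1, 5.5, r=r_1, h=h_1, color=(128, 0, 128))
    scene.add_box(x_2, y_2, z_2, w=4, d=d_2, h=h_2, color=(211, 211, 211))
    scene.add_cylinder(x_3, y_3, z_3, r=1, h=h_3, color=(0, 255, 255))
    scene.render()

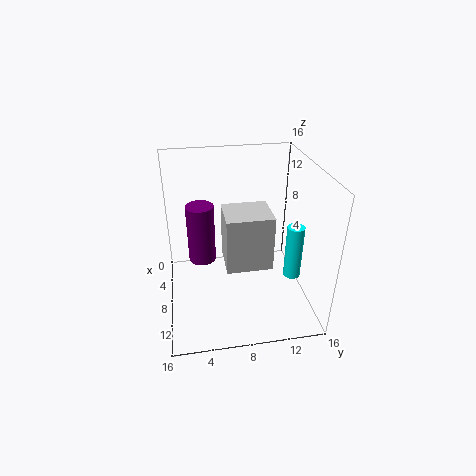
x_1 = 7.5; y_1 = 4; r_1 = 1.5; h_1 = 6.5; x_2 = 9.5; y_2 = 6; z_2 = 7.5; d_2 = 4.5; h_2 = 5.5; x_3 = 8.5; y_3 = 14.5; z_3 = 2.5; h_3 = 6.5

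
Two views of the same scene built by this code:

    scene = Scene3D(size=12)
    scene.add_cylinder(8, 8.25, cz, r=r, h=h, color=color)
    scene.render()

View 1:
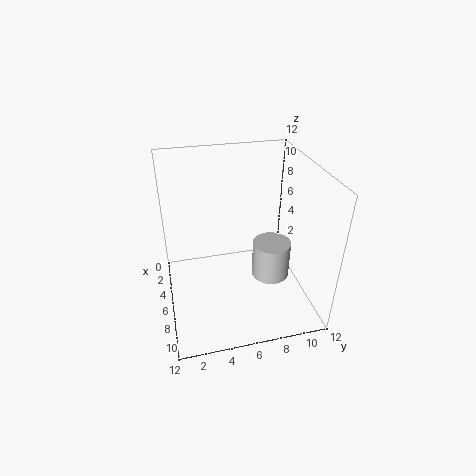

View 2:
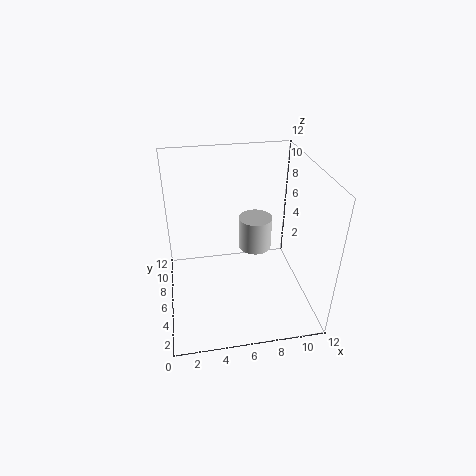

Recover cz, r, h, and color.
cz = 3.5, r = 1.5, h = 3, color = 'lightgray'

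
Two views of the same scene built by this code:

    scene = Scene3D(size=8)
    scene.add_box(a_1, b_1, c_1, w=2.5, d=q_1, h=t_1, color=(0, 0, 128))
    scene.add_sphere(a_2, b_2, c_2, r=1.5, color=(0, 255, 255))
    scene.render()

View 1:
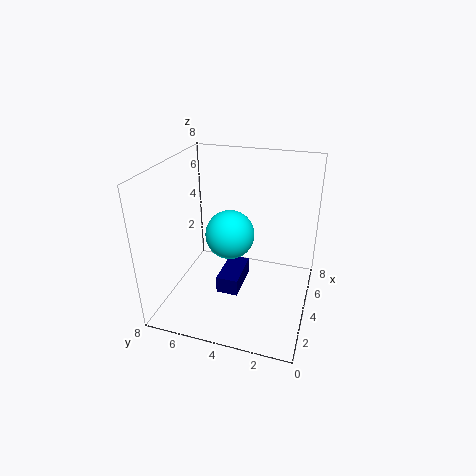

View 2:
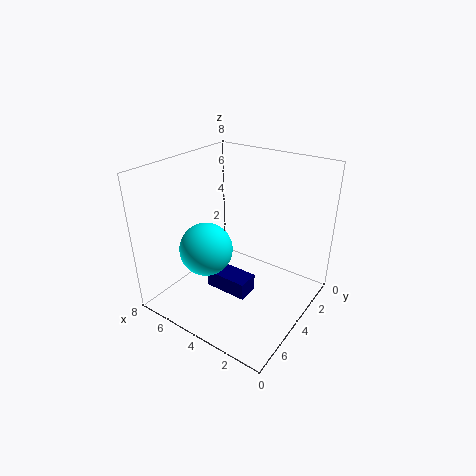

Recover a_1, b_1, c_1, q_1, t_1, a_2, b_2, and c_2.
a_1 = 3
b_1 = 3.75
c_1 = 0.75
q_1 = 1.25
t_1 = 1
a_2 = 5.5
b_2 = 5
c_2 = 3.25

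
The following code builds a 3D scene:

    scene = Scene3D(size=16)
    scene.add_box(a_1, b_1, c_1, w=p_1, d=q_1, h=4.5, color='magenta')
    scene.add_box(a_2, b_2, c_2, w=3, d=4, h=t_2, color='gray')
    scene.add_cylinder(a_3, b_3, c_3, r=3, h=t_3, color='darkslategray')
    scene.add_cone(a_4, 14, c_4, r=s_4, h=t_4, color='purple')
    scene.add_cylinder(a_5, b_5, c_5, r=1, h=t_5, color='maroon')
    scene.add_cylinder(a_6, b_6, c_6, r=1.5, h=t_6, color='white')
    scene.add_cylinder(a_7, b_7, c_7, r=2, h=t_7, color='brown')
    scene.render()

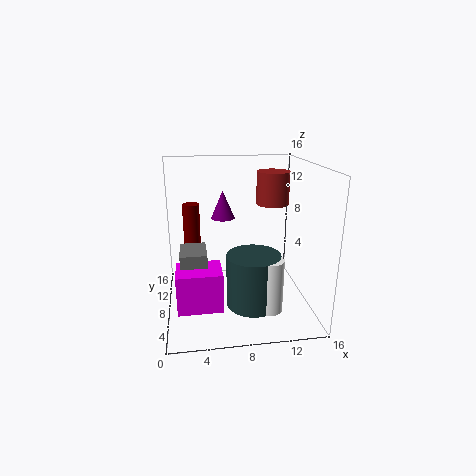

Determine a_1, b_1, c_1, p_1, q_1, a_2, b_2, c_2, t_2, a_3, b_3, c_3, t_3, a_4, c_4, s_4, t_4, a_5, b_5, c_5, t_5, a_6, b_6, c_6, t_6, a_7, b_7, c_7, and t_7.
a_1 = 1, b_1 = 5, c_1 = 0.5, p_1 = 5, q_1 = 4, a_2 = 1.5, b_2 = 7, c_2 = 0.5, t_2 = 6, a_3 = 9.5, b_3 = 6.5, c_3 = 0.5, t_3 = 6, a_4 = 7, c_4 = 8.5, s_4 = 1.5, t_4 = 3.5, a_5 = 3, b_5 = 12, c_5 = 3.5, t_5 = 7.5, a_6 = 11, b_6 = 5, c_6 = 0.5, t_6 = 6, a_7 = 13, b_7 = 12.5, c_7 = 10.5, t_7 = 4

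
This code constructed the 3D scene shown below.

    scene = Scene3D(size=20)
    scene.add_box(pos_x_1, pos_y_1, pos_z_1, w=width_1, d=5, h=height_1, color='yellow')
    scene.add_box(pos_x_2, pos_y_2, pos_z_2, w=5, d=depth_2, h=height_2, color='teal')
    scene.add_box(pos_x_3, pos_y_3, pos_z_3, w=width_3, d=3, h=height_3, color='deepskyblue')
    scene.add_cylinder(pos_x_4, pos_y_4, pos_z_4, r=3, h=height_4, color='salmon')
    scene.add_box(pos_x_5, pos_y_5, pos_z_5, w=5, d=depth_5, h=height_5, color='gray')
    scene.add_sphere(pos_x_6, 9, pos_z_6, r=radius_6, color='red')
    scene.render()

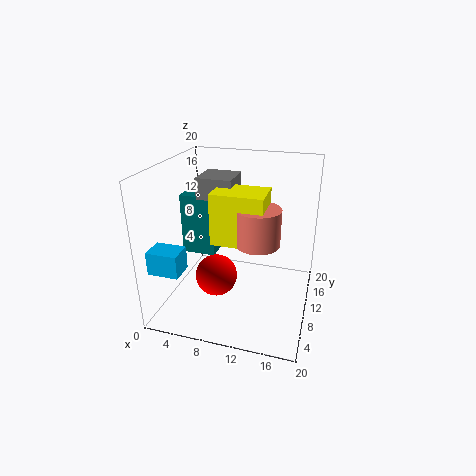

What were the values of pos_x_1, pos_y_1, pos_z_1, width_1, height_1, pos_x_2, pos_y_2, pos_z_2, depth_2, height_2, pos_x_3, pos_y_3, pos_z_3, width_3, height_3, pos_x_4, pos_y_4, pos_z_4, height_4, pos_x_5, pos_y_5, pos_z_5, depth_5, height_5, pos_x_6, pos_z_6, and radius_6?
pos_x_1 = 7; pos_y_1 = 7; pos_z_1 = 10; width_1 = 7; height_1 = 7; pos_x_2 = 1; pos_y_2 = 11; pos_z_2 = 6; depth_2 = 4; height_2 = 9; pos_x_3 = 1; pos_y_3 = 1; pos_z_3 = 8; width_3 = 4; height_3 = 3; pos_x_4 = 13; pos_y_4 = 9; pos_z_4 = 10; height_4 = 5; pos_x_5 = 4; pos_y_5 = 10; pos_z_5 = 15; depth_5 = 5; height_5 = 3; pos_x_6 = 7; pos_z_6 = 4; radius_6 = 3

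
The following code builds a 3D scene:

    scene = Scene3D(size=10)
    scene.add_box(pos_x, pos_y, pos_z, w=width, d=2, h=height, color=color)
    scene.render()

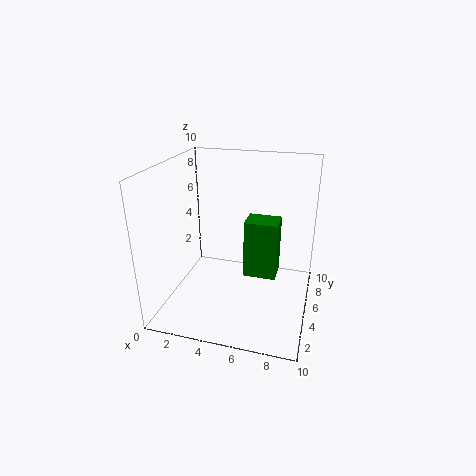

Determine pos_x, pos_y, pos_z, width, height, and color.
pos_x = 5
pos_y = 6.5
pos_z = 1
width = 2.5
height = 4.5
color = 'green'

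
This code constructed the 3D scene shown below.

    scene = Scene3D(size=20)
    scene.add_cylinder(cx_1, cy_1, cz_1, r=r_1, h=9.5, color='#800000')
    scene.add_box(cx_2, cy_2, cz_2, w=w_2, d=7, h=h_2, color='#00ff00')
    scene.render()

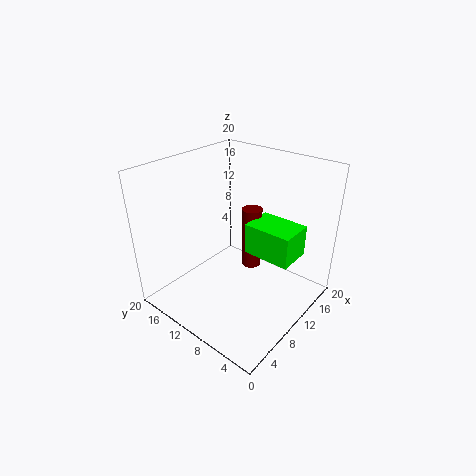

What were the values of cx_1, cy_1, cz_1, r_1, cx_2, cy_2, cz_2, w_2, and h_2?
cx_1 = 14.5
cy_1 = 11
cz_1 = 3
r_1 = 1.5
cx_2 = 11.5
cy_2 = 3
cz_2 = 7
w_2 = 5
h_2 = 4.5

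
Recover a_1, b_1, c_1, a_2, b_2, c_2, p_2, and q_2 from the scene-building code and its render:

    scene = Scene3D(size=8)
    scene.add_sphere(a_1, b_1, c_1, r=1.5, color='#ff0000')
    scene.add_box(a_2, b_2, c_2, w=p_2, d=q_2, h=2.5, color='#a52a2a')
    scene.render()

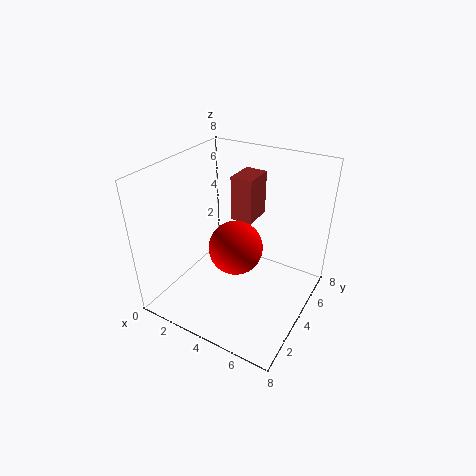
a_1 = 4
b_1 = 3.75
c_1 = 3.5
a_2 = 3.25
b_2 = 4.5
c_2 = 4.75
p_2 = 1.25
q_2 = 1.75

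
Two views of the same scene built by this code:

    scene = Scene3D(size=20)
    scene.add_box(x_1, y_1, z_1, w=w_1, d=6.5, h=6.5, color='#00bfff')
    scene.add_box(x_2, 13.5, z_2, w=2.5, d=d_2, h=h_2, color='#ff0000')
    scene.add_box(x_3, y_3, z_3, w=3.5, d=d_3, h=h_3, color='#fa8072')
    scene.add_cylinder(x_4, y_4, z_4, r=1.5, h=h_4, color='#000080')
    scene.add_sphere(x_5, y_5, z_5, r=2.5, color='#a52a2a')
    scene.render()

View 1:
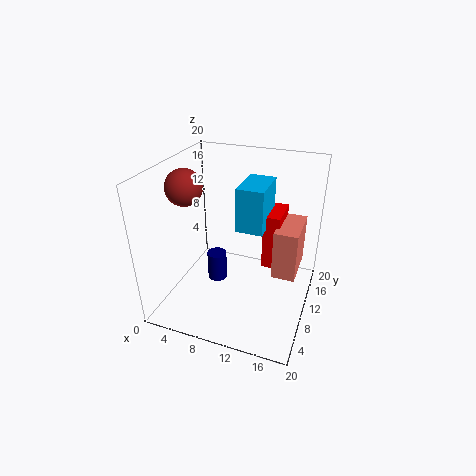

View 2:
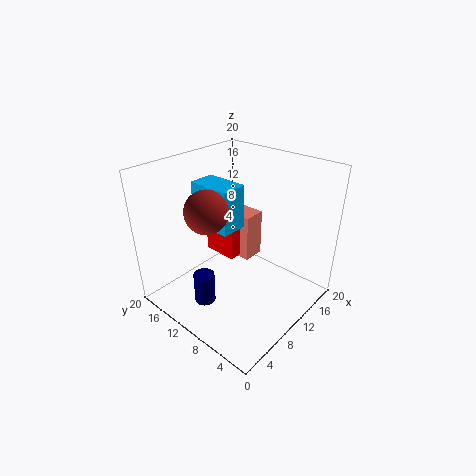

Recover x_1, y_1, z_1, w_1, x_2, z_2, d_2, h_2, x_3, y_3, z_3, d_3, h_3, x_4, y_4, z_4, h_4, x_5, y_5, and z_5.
x_1 = 9; y_1 = 11.5; z_1 = 10; w_1 = 4; x_2 = 12.5; z_2 = 3.5; d_2 = 5.5; h_2 = 8.5; x_3 = 14.5; y_3 = 12; z_3 = 3; d_3 = 7; h_3 = 7.5; x_4 = 5.5; y_4 = 12.5; z_4 = 0.5; h_4 = 4.5; x_5 = 3; y_5 = 8.5; z_5 = 17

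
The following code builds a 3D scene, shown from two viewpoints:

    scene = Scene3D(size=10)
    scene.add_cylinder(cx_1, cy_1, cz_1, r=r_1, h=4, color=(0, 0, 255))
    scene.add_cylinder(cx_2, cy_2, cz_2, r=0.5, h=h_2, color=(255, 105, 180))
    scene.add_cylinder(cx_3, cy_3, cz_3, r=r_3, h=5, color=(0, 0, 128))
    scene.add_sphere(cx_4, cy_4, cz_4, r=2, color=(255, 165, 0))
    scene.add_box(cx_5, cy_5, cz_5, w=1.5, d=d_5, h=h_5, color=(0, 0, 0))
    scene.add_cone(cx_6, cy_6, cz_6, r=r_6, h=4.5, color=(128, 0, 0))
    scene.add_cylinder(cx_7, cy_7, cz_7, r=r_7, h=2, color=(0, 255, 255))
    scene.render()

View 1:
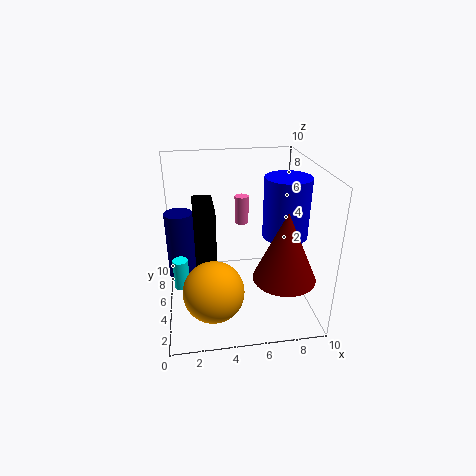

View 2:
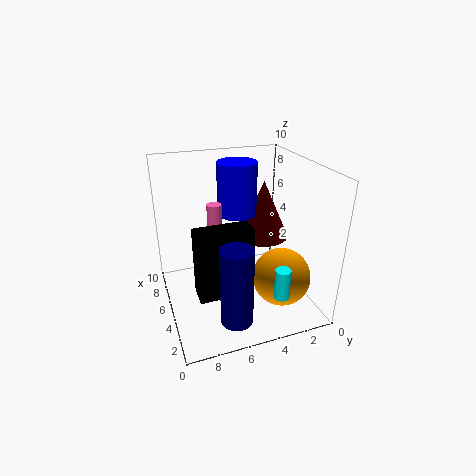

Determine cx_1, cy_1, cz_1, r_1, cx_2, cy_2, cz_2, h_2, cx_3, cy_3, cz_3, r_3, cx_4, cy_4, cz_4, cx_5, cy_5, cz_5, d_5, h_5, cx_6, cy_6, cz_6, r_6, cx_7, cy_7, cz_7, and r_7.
cx_1 = 8
cy_1 = 4
cz_1 = 5.5
r_1 = 1.5
cx_2 = 5.5
cy_2 = 6.5
cz_2 = 5.5
h_2 = 2
cx_3 = 1
cy_3 = 6.5
cz_3 = 1.5
r_3 = 1
cx_4 = 3
cy_4 = 2.5
cz_4 = 2.5
cx_5 = 2
cy_5 = 5
cz_5 = 2.5
d_5 = 3.5
h_5 = 4.5
cx_6 = 7.5
cy_6 = 2
cz_6 = 3.5
r_6 = 2
cx_7 = 1
cy_7 = 3.5
cz_7 = 2.5
r_7 = 0.5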